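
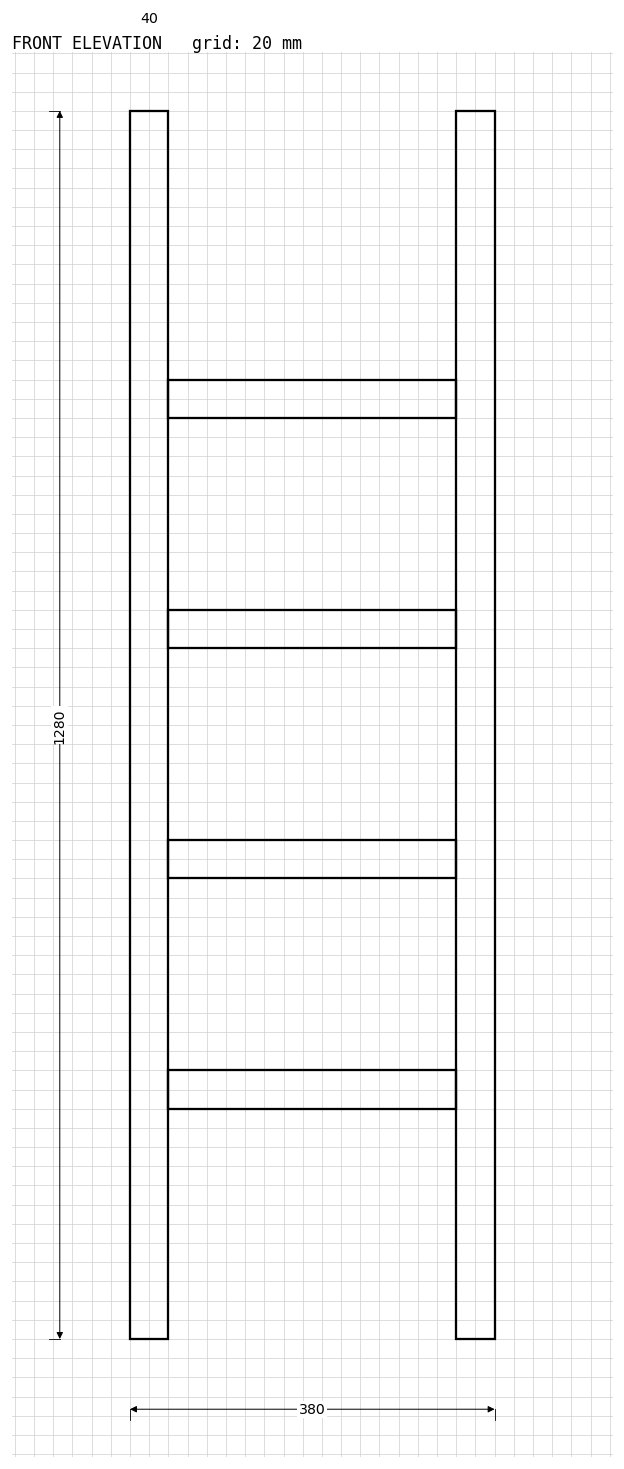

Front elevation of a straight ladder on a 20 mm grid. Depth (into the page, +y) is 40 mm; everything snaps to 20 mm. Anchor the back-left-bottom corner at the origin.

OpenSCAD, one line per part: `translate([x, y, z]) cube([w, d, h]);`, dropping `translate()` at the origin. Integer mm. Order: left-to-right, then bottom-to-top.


cube([40, 40, 1280]);
translate([40, 0, 240]) cube([300, 40, 40]);
translate([40, 0, 480]) cube([300, 40, 40]);
translate([40, 0, 720]) cube([300, 40, 40]);
translate([40, 0, 960]) cube([300, 40, 40]);
translate([340, 0, 0]) cube([40, 40, 1280]);


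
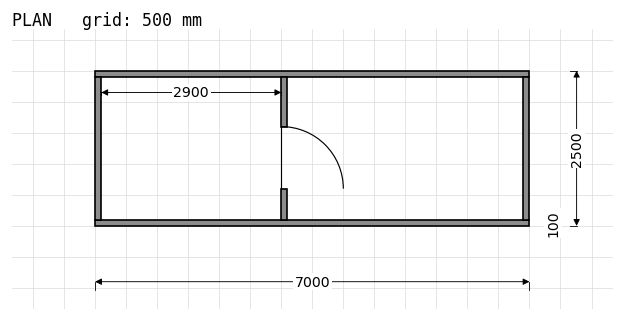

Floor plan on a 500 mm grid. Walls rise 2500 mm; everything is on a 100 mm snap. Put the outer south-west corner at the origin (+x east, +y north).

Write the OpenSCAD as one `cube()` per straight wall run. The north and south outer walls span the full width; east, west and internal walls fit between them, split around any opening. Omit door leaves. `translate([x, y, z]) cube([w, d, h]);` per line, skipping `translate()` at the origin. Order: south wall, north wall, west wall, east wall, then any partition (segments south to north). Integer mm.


cube([7000, 100, 2500]);
translate([0, 2400, 0]) cube([7000, 100, 2500]);
translate([0, 100, 0]) cube([100, 2300, 2500]);
translate([6900, 100, 0]) cube([100, 2300, 2500]);
translate([3000, 100, 0]) cube([100, 500, 2500]);
translate([3000, 1600, 0]) cube([100, 800, 2500]);


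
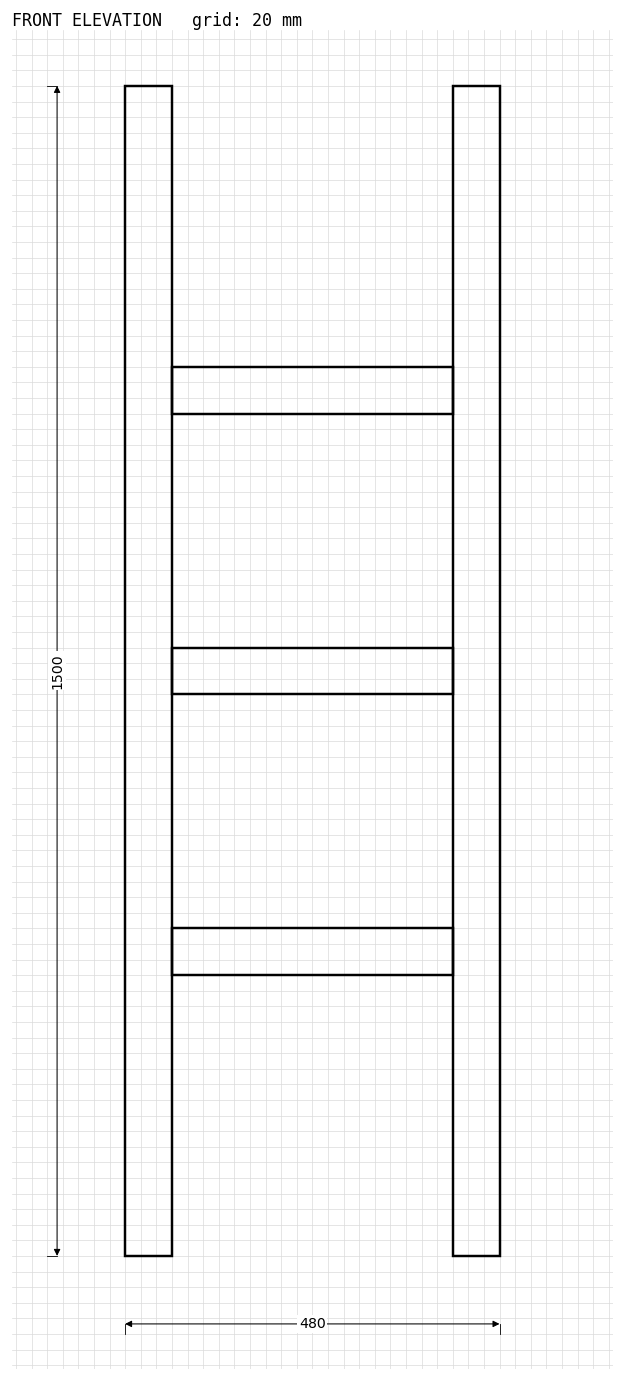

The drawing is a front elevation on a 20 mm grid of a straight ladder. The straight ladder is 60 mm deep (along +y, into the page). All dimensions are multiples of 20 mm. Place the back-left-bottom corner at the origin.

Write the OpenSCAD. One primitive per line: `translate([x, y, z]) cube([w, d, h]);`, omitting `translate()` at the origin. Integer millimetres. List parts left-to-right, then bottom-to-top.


cube([60, 60, 1500]);
translate([60, 0, 360]) cube([360, 60, 60]);
translate([60, 0, 720]) cube([360, 60, 60]);
translate([60, 0, 1080]) cube([360, 60, 60]);
translate([420, 0, 0]) cube([60, 60, 1500]);


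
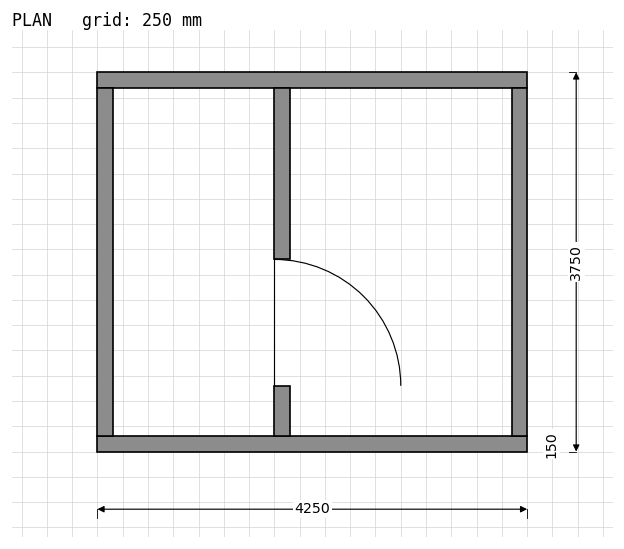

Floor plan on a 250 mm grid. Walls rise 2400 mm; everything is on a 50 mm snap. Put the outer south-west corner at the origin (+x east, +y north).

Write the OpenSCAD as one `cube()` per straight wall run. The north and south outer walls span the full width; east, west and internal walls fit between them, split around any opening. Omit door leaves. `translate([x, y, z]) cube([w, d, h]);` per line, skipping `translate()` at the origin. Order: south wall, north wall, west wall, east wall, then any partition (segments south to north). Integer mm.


cube([4250, 150, 2400]);
translate([0, 3600, 0]) cube([4250, 150, 2400]);
translate([0, 150, 0]) cube([150, 3450, 2400]);
translate([4100, 150, 0]) cube([150, 3450, 2400]);
translate([1750, 150, 0]) cube([150, 500, 2400]);
translate([1750, 1900, 0]) cube([150, 1700, 2400]);


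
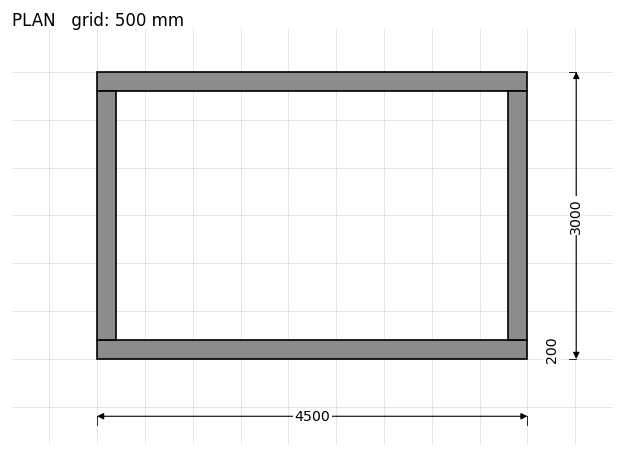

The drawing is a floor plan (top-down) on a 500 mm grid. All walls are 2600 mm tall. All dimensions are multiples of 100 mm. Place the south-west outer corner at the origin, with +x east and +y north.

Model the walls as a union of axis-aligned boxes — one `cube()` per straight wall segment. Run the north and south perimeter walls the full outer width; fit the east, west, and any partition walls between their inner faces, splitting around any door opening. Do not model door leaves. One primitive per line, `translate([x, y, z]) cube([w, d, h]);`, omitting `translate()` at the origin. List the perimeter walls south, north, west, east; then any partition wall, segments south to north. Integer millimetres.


cube([4500, 200, 2600]);
translate([0, 2800, 0]) cube([4500, 200, 2600]);
translate([0, 200, 0]) cube([200, 2600, 2600]);
translate([4300, 200, 0]) cube([200, 2600, 2600]);


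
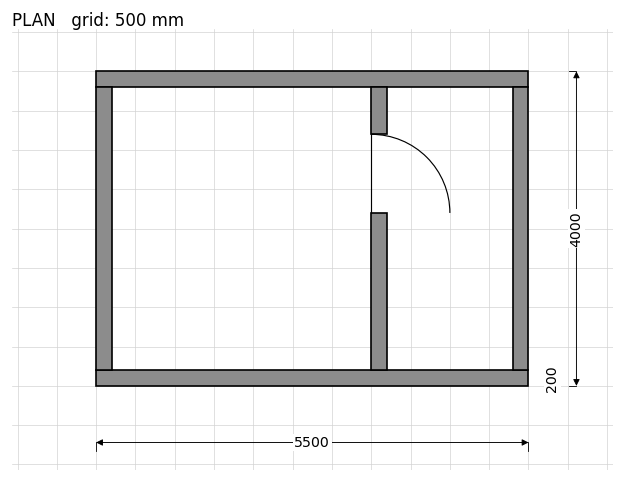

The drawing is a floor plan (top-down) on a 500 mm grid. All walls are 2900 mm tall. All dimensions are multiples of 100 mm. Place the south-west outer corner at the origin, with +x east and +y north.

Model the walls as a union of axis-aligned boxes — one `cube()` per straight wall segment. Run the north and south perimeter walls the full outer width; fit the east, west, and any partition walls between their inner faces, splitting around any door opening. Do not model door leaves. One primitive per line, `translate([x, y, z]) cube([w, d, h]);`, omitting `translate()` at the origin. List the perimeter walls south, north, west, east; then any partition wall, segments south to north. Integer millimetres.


cube([5500, 200, 2900]);
translate([0, 3800, 0]) cube([5500, 200, 2900]);
translate([0, 200, 0]) cube([200, 3600, 2900]);
translate([5300, 200, 0]) cube([200, 3600, 2900]);
translate([3500, 200, 0]) cube([200, 2000, 2900]);
translate([3500, 3200, 0]) cube([200, 600, 2900]);


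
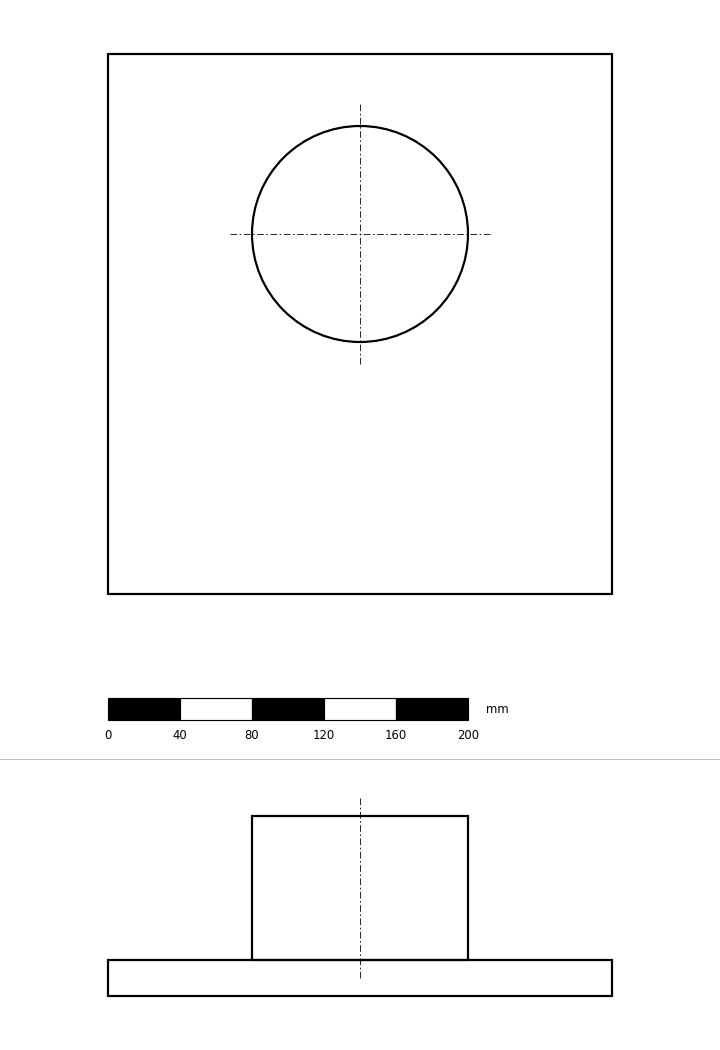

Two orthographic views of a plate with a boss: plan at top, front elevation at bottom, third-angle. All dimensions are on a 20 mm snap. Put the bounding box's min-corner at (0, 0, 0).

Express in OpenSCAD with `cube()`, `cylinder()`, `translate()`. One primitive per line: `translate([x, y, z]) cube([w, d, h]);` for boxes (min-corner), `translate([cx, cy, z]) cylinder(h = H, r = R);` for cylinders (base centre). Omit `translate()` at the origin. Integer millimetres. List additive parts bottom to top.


cube([280, 300, 20]);
translate([140, 200, 20]) cylinder(h = 80, r = 60);


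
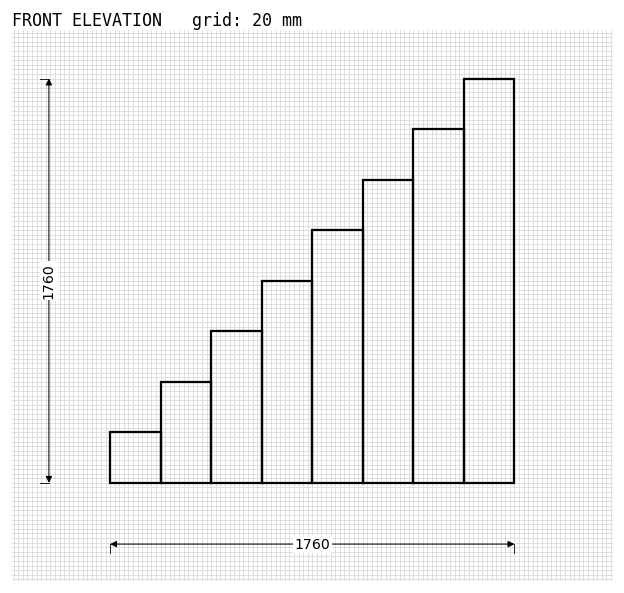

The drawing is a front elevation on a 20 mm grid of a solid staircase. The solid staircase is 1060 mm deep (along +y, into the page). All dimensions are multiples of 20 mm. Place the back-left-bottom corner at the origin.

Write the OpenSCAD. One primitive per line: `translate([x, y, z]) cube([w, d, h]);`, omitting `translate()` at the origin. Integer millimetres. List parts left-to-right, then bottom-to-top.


cube([220, 1060, 220]);
translate([220, 0, 0]) cube([220, 1060, 440]);
translate([440, 0, 0]) cube([220, 1060, 660]);
translate([660, 0, 0]) cube([220, 1060, 880]);
translate([880, 0, 0]) cube([220, 1060, 1100]);
translate([1100, 0, 0]) cube([220, 1060, 1320]);
translate([1320, 0, 0]) cube([220, 1060, 1540]);
translate([1540, 0, 0]) cube([220, 1060, 1760]);


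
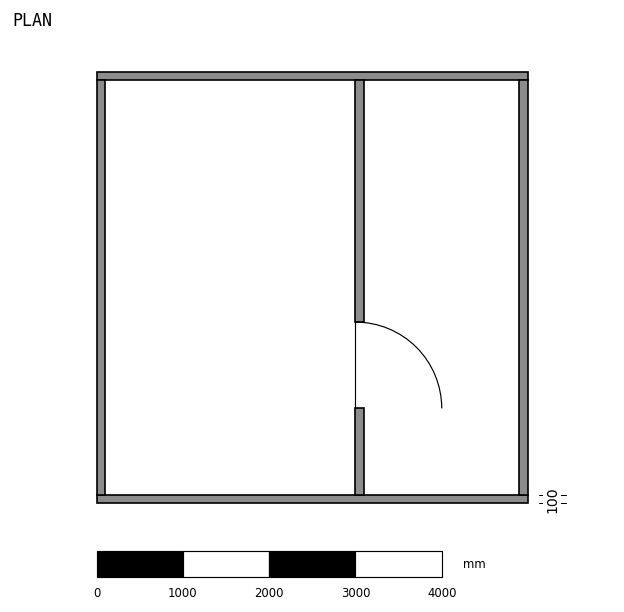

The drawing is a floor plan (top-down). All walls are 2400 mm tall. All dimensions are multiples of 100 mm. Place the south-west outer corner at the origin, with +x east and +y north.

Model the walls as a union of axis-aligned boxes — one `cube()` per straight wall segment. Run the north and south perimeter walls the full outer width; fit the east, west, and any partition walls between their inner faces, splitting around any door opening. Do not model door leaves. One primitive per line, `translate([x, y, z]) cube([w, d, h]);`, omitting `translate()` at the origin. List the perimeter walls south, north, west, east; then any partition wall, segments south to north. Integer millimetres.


cube([5000, 100, 2400]);
translate([0, 4900, 0]) cube([5000, 100, 2400]);
translate([0, 100, 0]) cube([100, 4800, 2400]);
translate([4900, 100, 0]) cube([100, 4800, 2400]);
translate([3000, 100, 0]) cube([100, 1000, 2400]);
translate([3000, 2100, 0]) cube([100, 2800, 2400]);


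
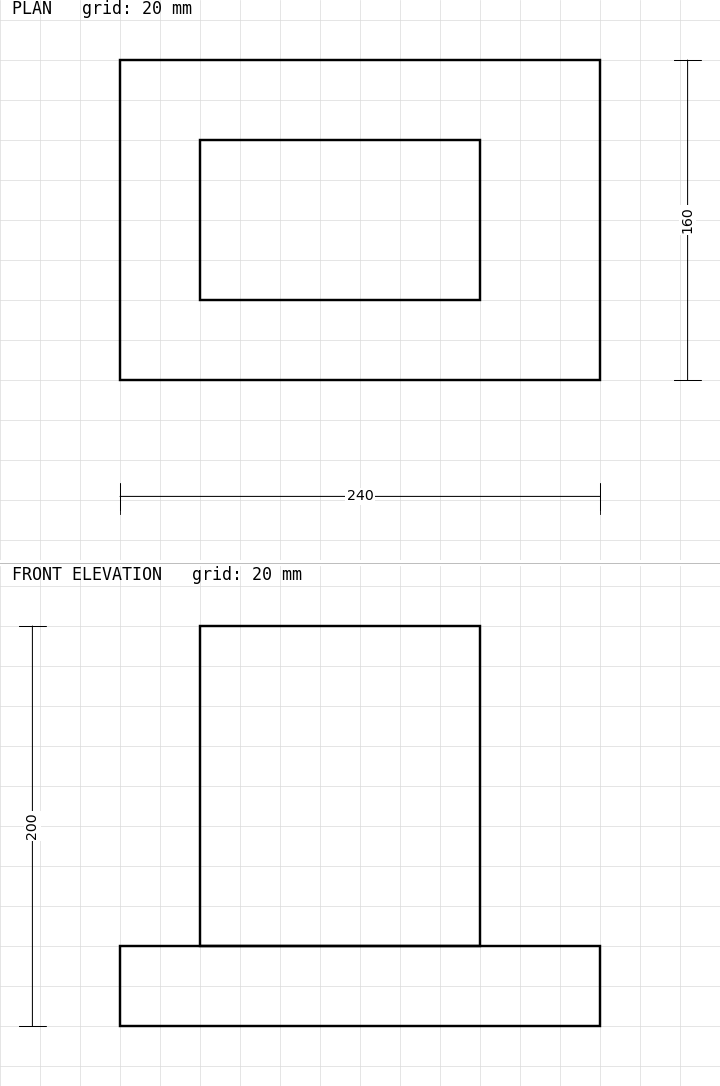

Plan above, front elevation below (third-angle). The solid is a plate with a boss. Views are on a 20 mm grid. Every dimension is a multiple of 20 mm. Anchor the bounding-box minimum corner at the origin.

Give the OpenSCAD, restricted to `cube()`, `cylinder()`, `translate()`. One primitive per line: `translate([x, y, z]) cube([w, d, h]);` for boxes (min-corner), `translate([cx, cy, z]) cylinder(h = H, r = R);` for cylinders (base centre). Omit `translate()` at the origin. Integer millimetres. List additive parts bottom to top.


cube([240, 160, 40]);
translate([40, 40, 40]) cube([140, 80, 160]);


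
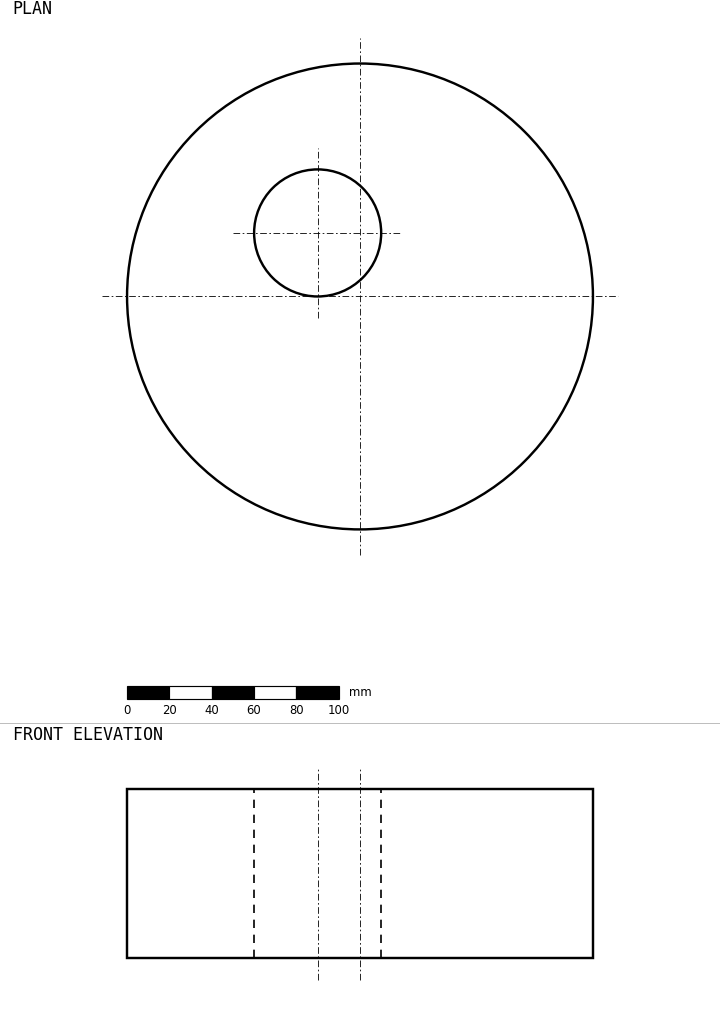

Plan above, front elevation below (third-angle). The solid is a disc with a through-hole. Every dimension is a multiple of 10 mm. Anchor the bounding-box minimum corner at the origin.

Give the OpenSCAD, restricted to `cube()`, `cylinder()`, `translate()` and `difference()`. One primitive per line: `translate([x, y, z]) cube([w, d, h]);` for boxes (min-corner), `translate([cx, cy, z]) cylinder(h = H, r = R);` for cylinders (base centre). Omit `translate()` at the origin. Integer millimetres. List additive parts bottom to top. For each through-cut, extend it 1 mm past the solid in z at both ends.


difference() {
  translate([110, 110, 0]) cylinder(h = 80, r = 110);
  translate([90, 140, -1]) cylinder(h = 82, r = 30);
}


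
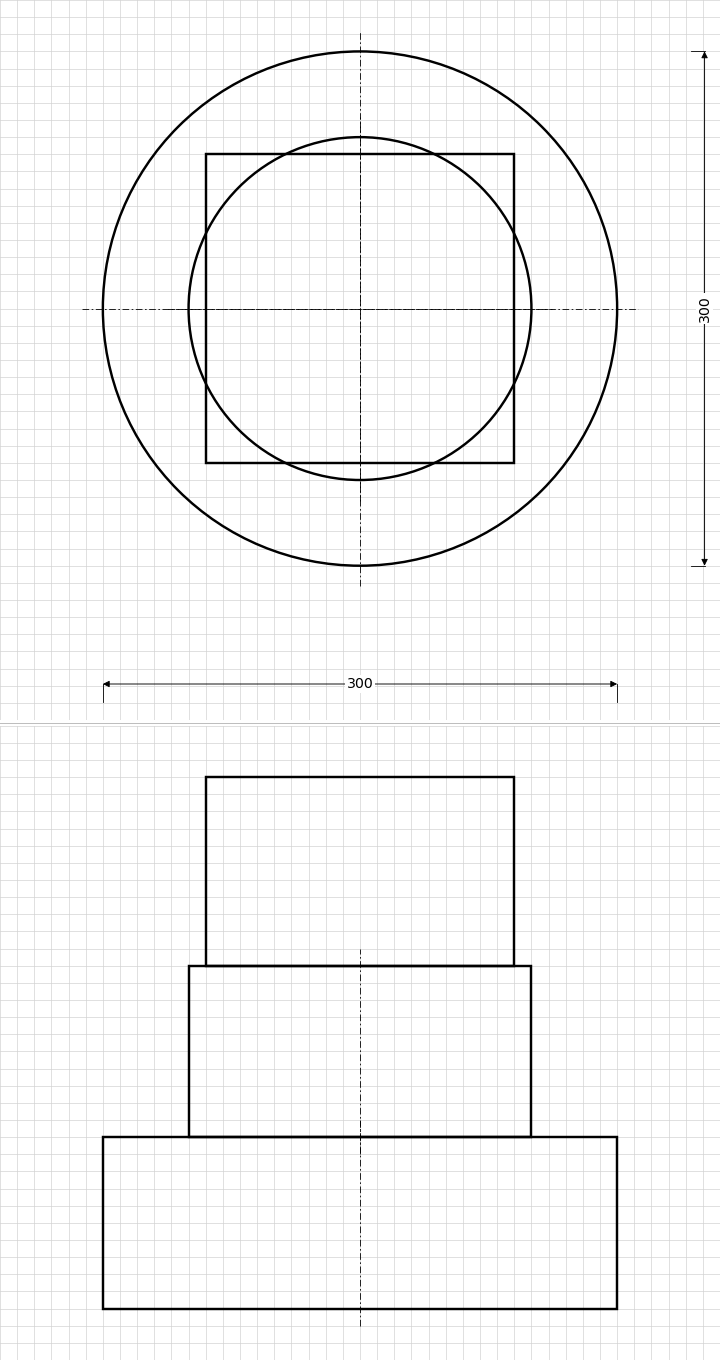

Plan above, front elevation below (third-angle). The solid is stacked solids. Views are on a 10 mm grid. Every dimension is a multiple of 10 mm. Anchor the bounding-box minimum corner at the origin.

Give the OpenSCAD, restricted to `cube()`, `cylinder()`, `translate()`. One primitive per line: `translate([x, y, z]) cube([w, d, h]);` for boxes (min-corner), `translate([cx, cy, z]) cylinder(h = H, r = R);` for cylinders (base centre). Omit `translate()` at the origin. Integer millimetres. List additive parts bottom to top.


translate([150, 150, 0]) cylinder(h = 100, r = 150);
translate([150, 150, 100]) cylinder(h = 100, r = 100);
translate([60, 60, 200]) cube([180, 180, 110]);


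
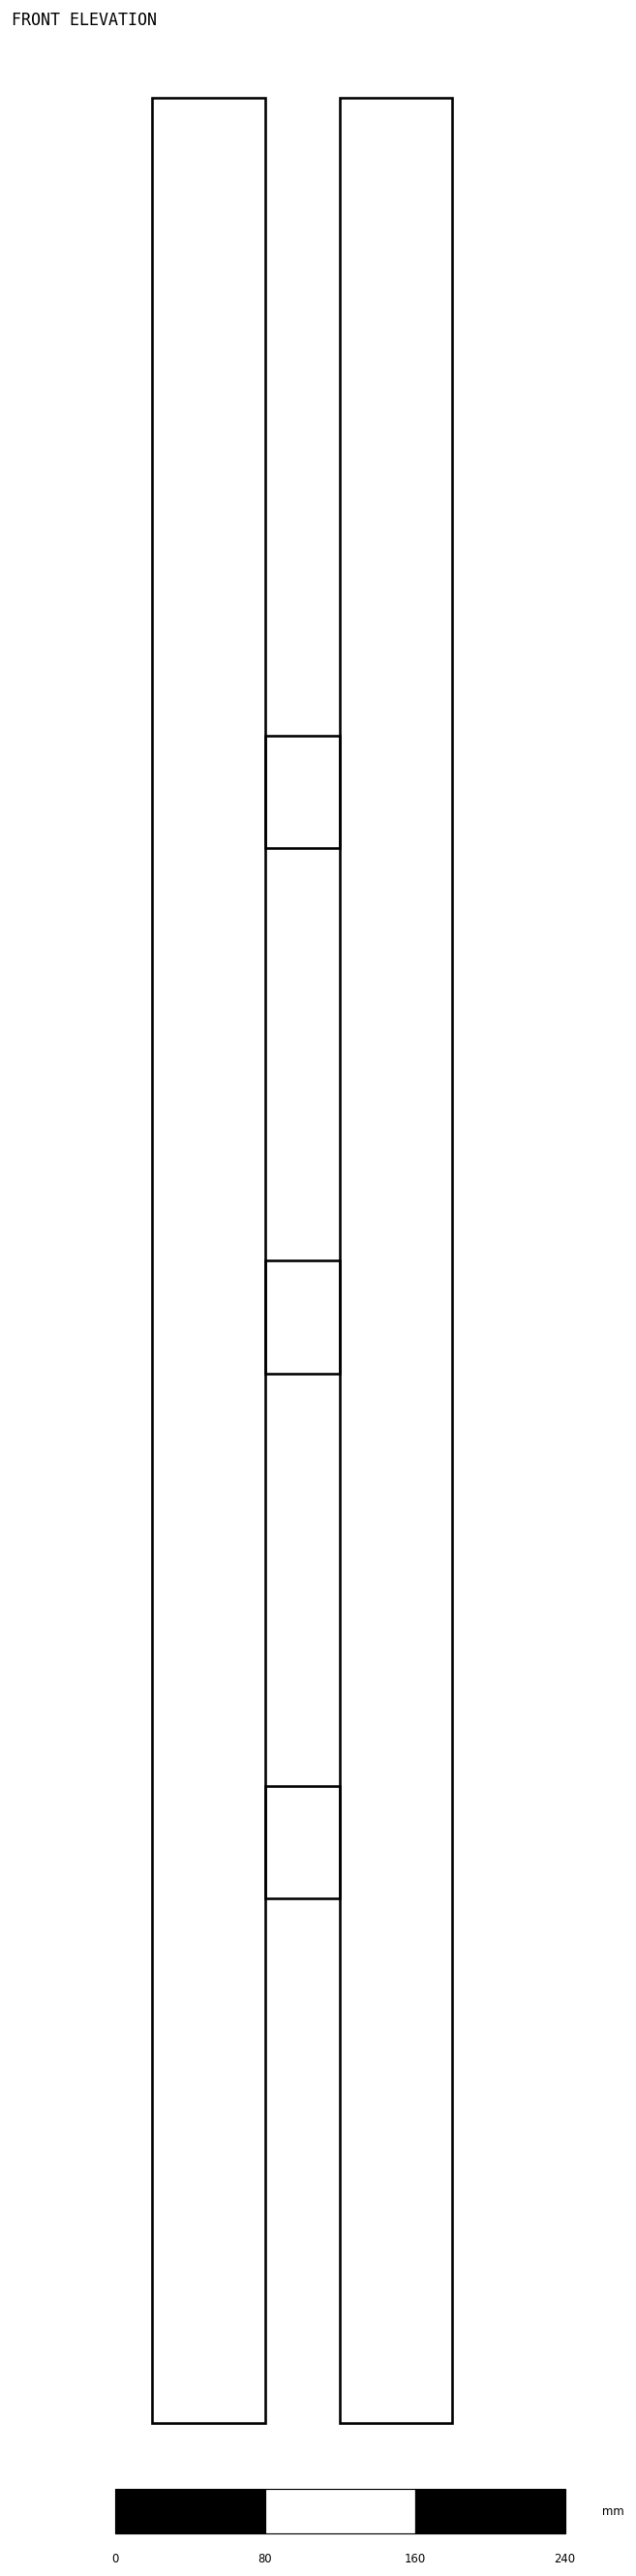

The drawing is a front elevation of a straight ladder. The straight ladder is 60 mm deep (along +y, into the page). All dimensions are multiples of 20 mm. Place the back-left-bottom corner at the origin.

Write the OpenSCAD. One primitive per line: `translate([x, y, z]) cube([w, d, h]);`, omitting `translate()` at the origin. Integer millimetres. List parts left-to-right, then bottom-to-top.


cube([60, 60, 1240]);
translate([60, 0, 280]) cube([40, 60, 60]);
translate([60, 0, 560]) cube([40, 60, 60]);
translate([60, 0, 840]) cube([40, 60, 60]);
translate([100, 0, 0]) cube([60, 60, 1240]);


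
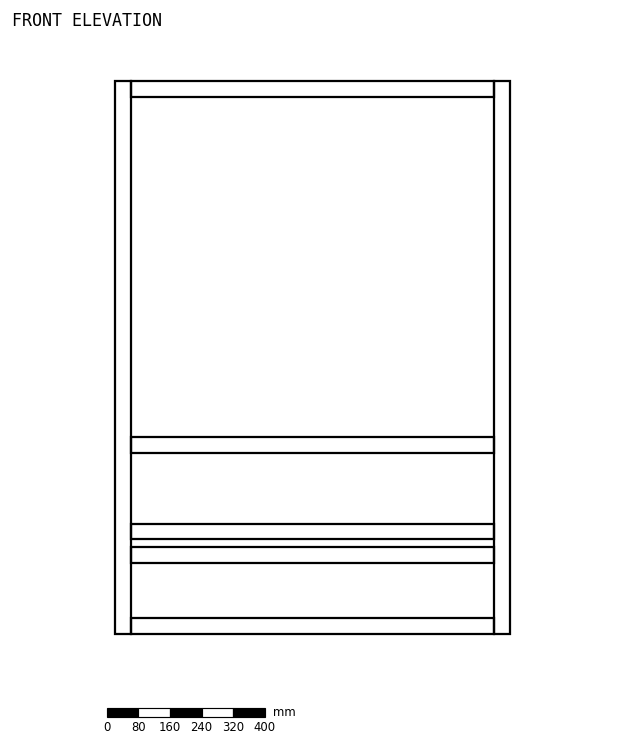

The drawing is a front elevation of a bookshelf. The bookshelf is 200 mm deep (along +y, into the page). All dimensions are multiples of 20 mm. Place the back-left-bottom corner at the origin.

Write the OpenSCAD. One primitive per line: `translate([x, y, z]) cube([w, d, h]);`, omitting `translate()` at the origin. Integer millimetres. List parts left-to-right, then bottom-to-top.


cube([40, 200, 1400]);
translate([40, 0, 0]) cube([920, 200, 40]);
translate([40, 0, 180]) cube([920, 200, 40]);
translate([40, 0, 240]) cube([920, 200, 40]);
translate([40, 0, 460]) cube([920, 200, 40]);
translate([40, 0, 1360]) cube([920, 200, 40]);
translate([960, 0, 0]) cube([40, 200, 1400]);


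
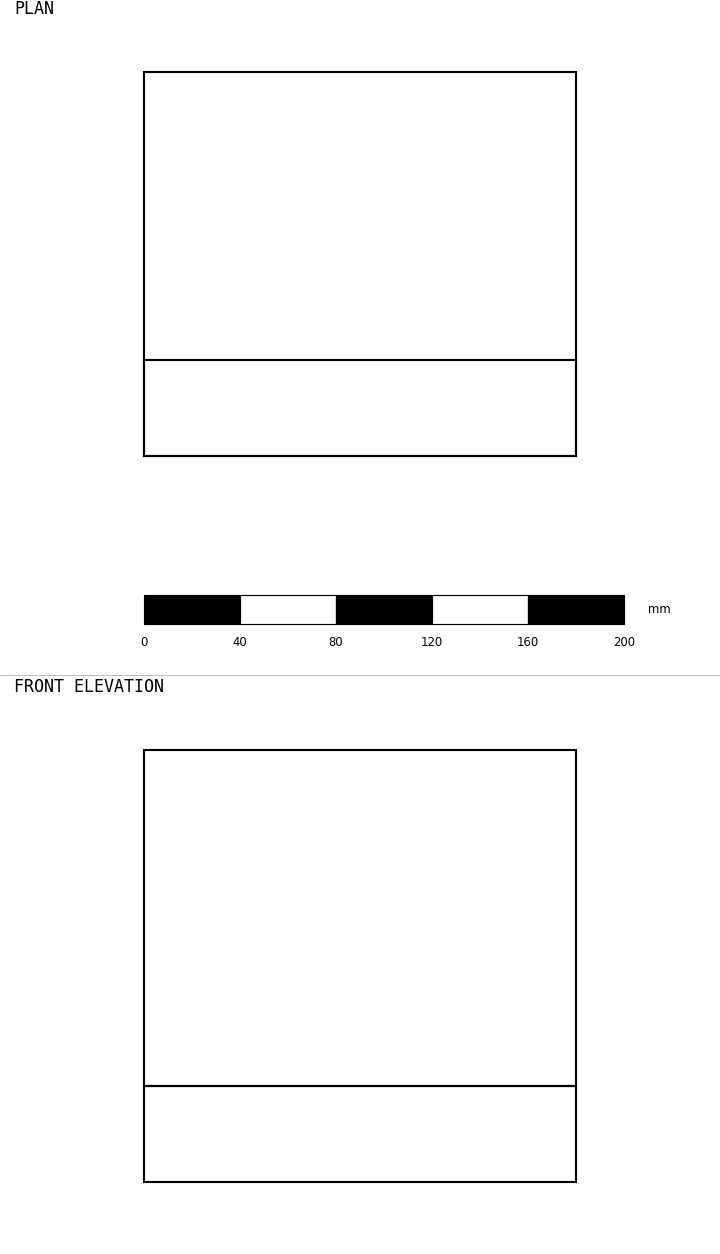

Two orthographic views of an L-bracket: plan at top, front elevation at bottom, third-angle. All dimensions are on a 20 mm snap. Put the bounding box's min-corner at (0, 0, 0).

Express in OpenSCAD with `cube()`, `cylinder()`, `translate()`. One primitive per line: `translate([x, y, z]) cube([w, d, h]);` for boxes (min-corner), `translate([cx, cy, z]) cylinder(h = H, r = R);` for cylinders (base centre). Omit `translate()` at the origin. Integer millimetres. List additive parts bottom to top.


cube([180, 160, 40]);
translate([0, 0, 40]) cube([180, 40, 140]);


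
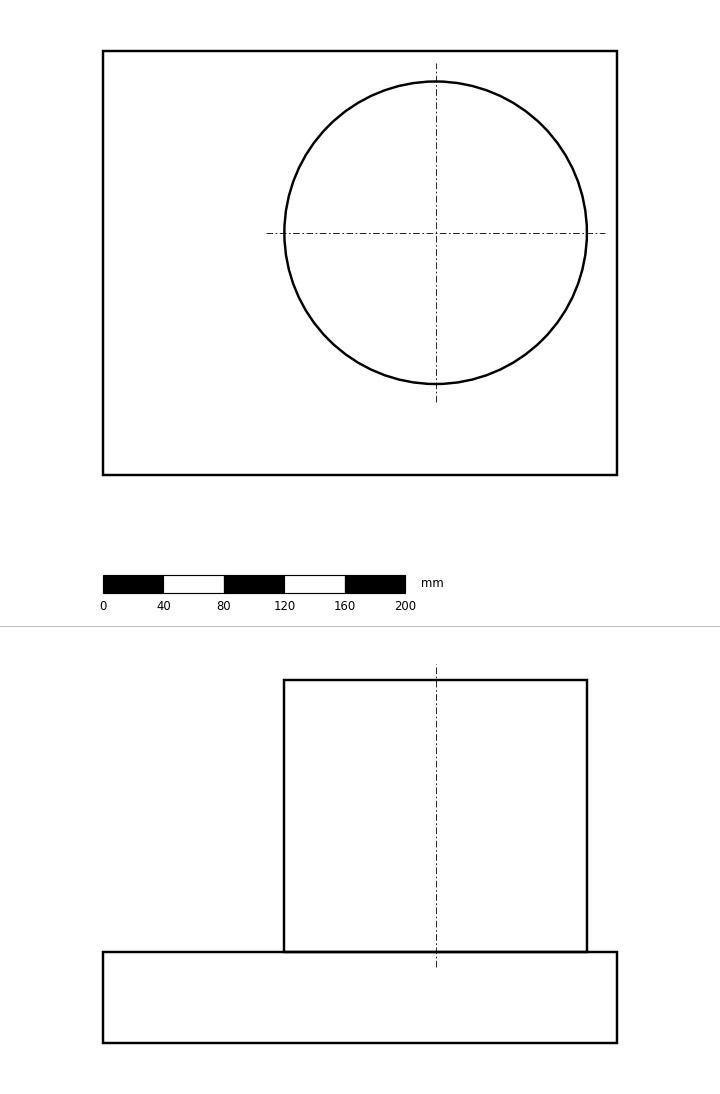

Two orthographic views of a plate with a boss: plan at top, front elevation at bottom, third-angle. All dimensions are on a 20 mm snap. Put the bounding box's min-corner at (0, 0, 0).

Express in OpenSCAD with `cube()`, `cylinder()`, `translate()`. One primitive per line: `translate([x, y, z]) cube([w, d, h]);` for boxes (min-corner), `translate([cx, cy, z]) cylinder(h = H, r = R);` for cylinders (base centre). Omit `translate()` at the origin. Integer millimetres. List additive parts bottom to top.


cube([340, 280, 60]);
translate([220, 160, 60]) cylinder(h = 180, r = 100);


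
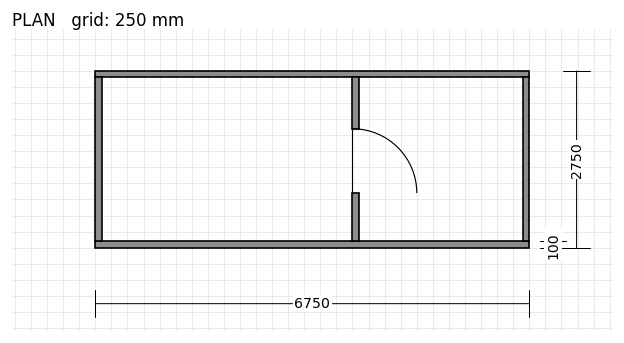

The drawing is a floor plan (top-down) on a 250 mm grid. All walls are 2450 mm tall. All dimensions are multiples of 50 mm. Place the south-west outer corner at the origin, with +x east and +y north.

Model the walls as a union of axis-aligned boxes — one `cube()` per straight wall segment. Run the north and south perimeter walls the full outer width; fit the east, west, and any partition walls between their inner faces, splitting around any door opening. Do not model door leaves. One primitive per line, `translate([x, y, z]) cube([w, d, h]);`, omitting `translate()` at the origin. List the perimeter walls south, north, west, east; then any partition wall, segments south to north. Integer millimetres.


cube([6750, 100, 2450]);
translate([0, 2650, 0]) cube([6750, 100, 2450]);
translate([0, 100, 0]) cube([100, 2550, 2450]);
translate([6650, 100, 0]) cube([100, 2550, 2450]);
translate([4000, 100, 0]) cube([100, 750, 2450]);
translate([4000, 1850, 0]) cube([100, 800, 2450]);


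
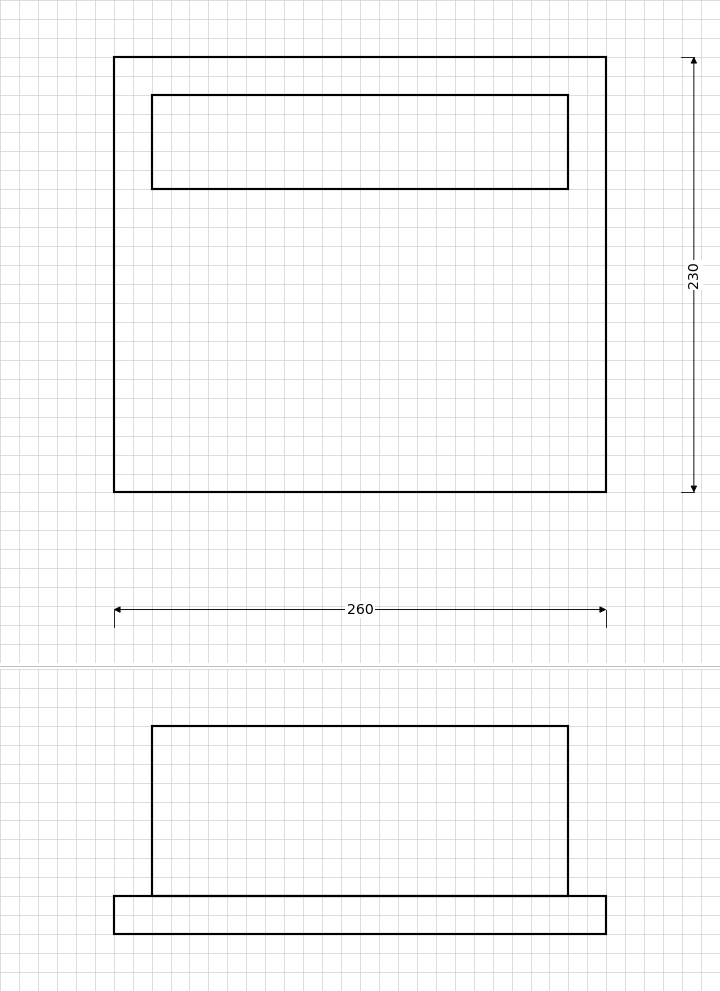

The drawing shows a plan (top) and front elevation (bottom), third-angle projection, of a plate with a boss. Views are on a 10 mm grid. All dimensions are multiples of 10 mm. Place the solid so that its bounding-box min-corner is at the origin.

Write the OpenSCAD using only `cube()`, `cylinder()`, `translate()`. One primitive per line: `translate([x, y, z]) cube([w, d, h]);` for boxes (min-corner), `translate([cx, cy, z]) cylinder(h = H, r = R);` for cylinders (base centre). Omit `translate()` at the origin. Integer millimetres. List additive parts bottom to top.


cube([260, 230, 20]);
translate([20, 160, 20]) cube([220, 50, 90]);


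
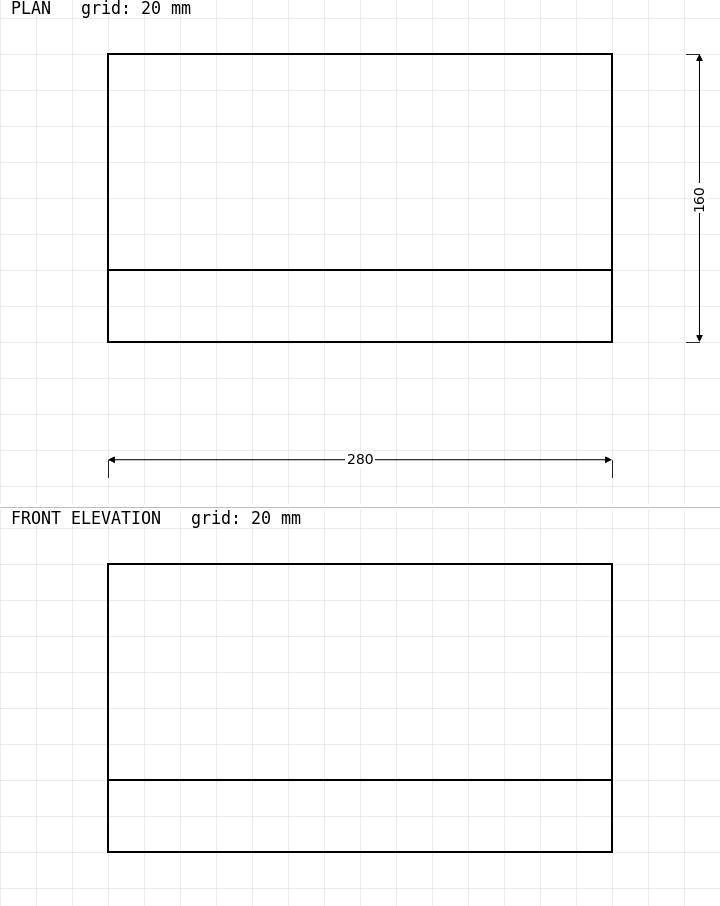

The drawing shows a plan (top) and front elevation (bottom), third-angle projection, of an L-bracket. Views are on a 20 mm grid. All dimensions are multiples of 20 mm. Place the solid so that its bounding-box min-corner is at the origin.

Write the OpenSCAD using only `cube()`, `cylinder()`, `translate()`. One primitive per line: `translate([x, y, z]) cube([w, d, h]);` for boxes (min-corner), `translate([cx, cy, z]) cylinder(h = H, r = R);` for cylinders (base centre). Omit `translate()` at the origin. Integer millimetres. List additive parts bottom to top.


cube([280, 160, 40]);
translate([0, 0, 40]) cube([280, 40, 120]);


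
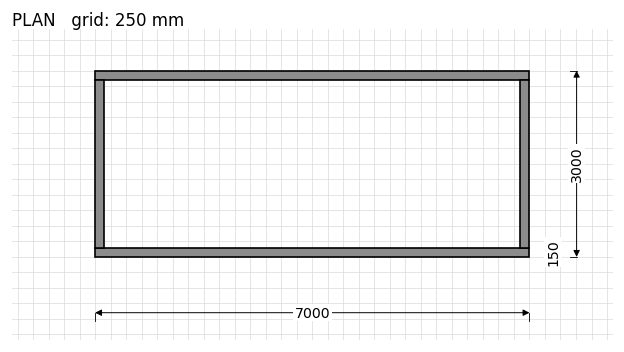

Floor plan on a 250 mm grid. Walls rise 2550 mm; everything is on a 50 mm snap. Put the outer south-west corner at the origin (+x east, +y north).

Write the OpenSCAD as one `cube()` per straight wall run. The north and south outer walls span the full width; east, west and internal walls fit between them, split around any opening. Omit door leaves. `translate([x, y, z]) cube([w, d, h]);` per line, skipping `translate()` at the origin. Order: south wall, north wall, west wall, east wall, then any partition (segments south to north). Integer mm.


cube([7000, 150, 2550]);
translate([0, 2850, 0]) cube([7000, 150, 2550]);
translate([0, 150, 0]) cube([150, 2700, 2550]);
translate([6850, 150, 0]) cube([150, 2700, 2550]);


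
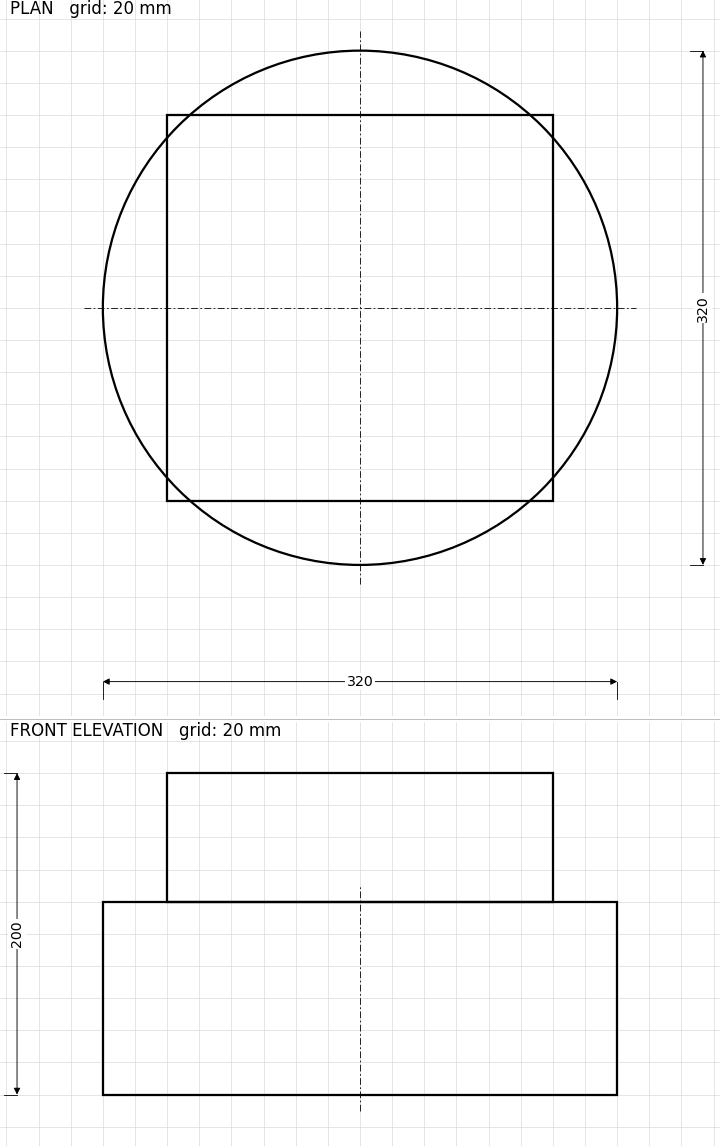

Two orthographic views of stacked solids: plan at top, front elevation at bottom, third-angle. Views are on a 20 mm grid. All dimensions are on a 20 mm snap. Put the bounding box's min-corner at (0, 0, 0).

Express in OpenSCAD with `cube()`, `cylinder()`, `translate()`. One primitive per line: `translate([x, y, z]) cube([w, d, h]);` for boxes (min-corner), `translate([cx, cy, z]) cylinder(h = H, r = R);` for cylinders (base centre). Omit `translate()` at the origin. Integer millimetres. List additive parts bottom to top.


translate([160, 160, 0]) cylinder(h = 120, r = 160);
translate([40, 40, 120]) cube([240, 240, 80]);


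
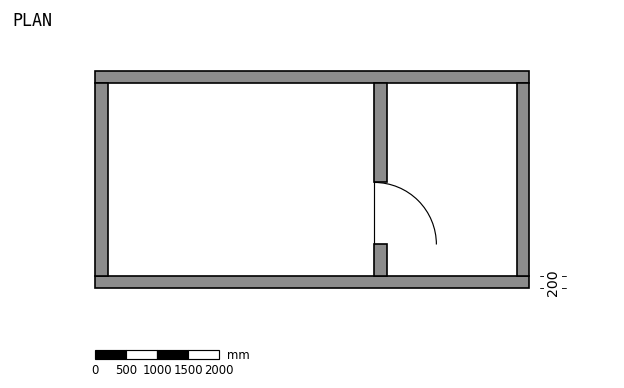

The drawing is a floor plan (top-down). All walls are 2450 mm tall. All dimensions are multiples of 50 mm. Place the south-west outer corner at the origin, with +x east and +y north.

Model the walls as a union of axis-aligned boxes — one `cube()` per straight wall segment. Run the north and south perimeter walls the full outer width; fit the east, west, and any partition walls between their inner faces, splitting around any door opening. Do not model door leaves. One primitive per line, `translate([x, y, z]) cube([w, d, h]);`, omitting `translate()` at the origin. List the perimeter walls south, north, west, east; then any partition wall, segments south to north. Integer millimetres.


cube([7000, 200, 2450]);
translate([0, 3300, 0]) cube([7000, 200, 2450]);
translate([0, 200, 0]) cube([200, 3100, 2450]);
translate([6800, 200, 0]) cube([200, 3100, 2450]);
translate([4500, 200, 0]) cube([200, 500, 2450]);
translate([4500, 1700, 0]) cube([200, 1600, 2450]);


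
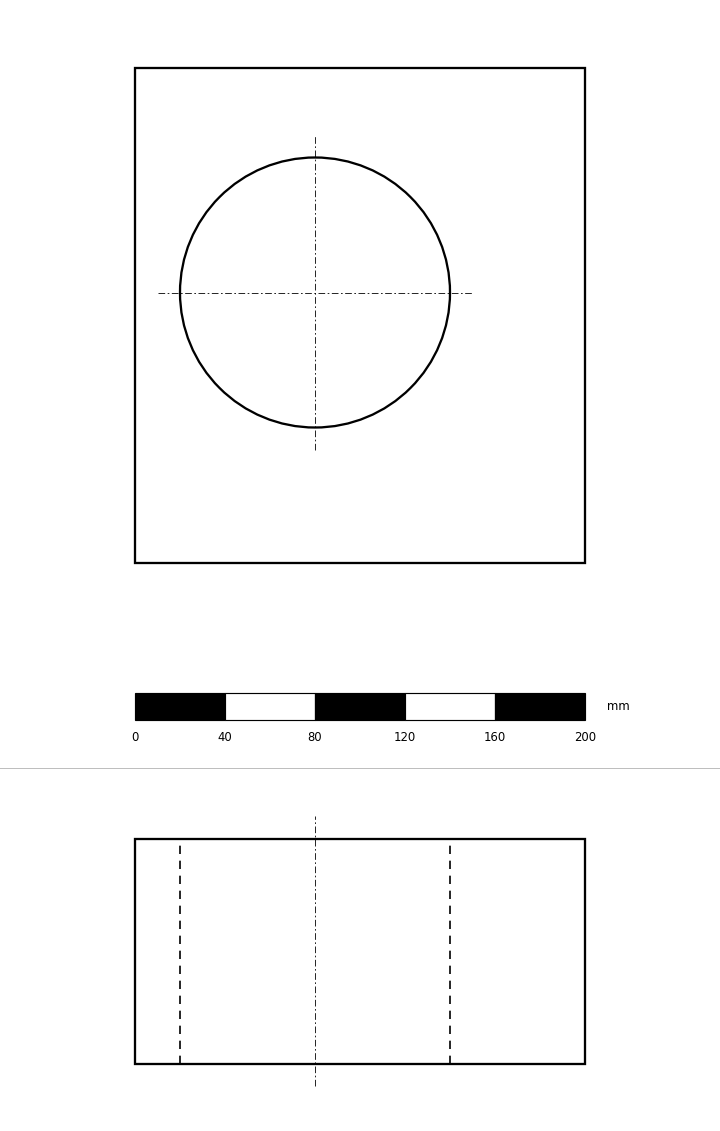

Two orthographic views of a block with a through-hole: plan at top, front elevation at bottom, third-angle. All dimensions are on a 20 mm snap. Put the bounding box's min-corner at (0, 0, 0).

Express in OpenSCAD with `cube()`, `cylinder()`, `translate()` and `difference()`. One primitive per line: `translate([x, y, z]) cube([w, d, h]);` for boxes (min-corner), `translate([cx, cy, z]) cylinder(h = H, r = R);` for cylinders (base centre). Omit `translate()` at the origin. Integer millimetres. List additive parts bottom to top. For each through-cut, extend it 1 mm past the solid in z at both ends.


difference() {
  cube([200, 220, 100]);
  translate([80, 120, -1]) cylinder(h = 102, r = 60);
}


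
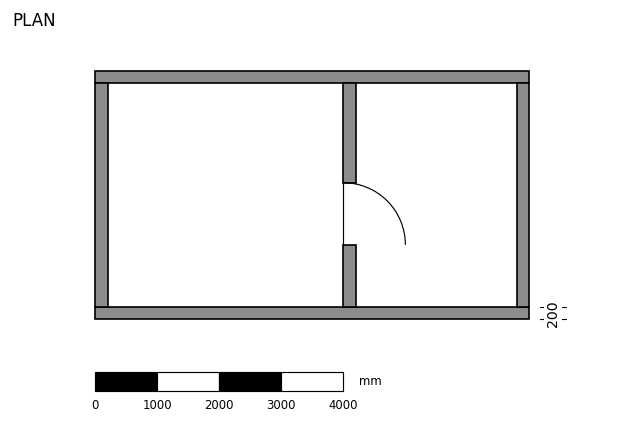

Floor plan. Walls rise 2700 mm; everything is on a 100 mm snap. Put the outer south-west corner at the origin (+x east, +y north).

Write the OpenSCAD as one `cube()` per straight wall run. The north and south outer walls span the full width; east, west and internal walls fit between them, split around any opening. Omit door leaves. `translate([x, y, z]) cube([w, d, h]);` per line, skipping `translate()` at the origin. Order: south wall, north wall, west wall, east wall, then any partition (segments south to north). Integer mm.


cube([7000, 200, 2700]);
translate([0, 3800, 0]) cube([7000, 200, 2700]);
translate([0, 200, 0]) cube([200, 3600, 2700]);
translate([6800, 200, 0]) cube([200, 3600, 2700]);
translate([4000, 200, 0]) cube([200, 1000, 2700]);
translate([4000, 2200, 0]) cube([200, 1600, 2700]);


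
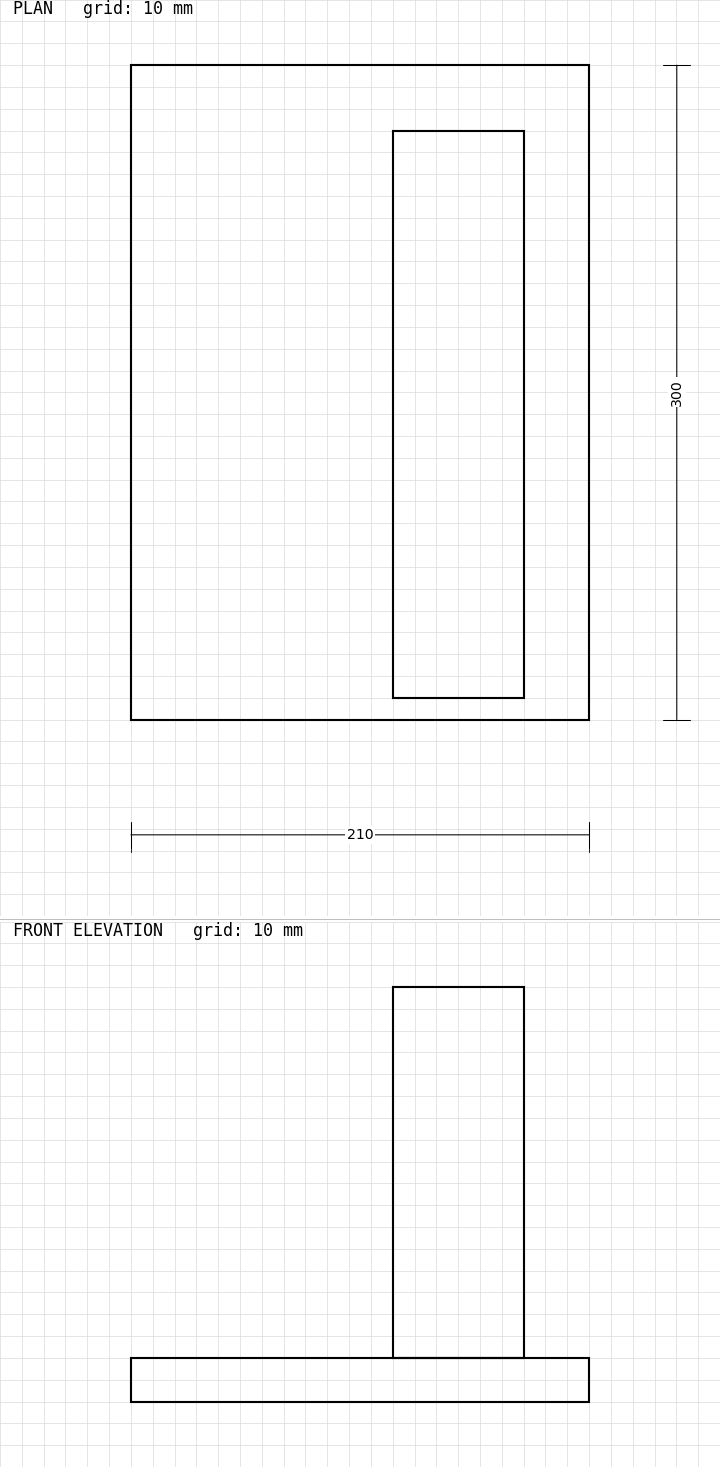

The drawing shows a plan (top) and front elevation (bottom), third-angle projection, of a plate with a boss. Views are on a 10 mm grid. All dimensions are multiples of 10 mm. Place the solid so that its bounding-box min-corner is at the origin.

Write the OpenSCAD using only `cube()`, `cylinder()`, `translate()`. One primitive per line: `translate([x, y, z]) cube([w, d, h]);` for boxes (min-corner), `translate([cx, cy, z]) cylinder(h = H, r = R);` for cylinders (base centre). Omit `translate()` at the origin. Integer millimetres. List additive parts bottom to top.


cube([210, 300, 20]);
translate([120, 10, 20]) cube([60, 260, 170]);


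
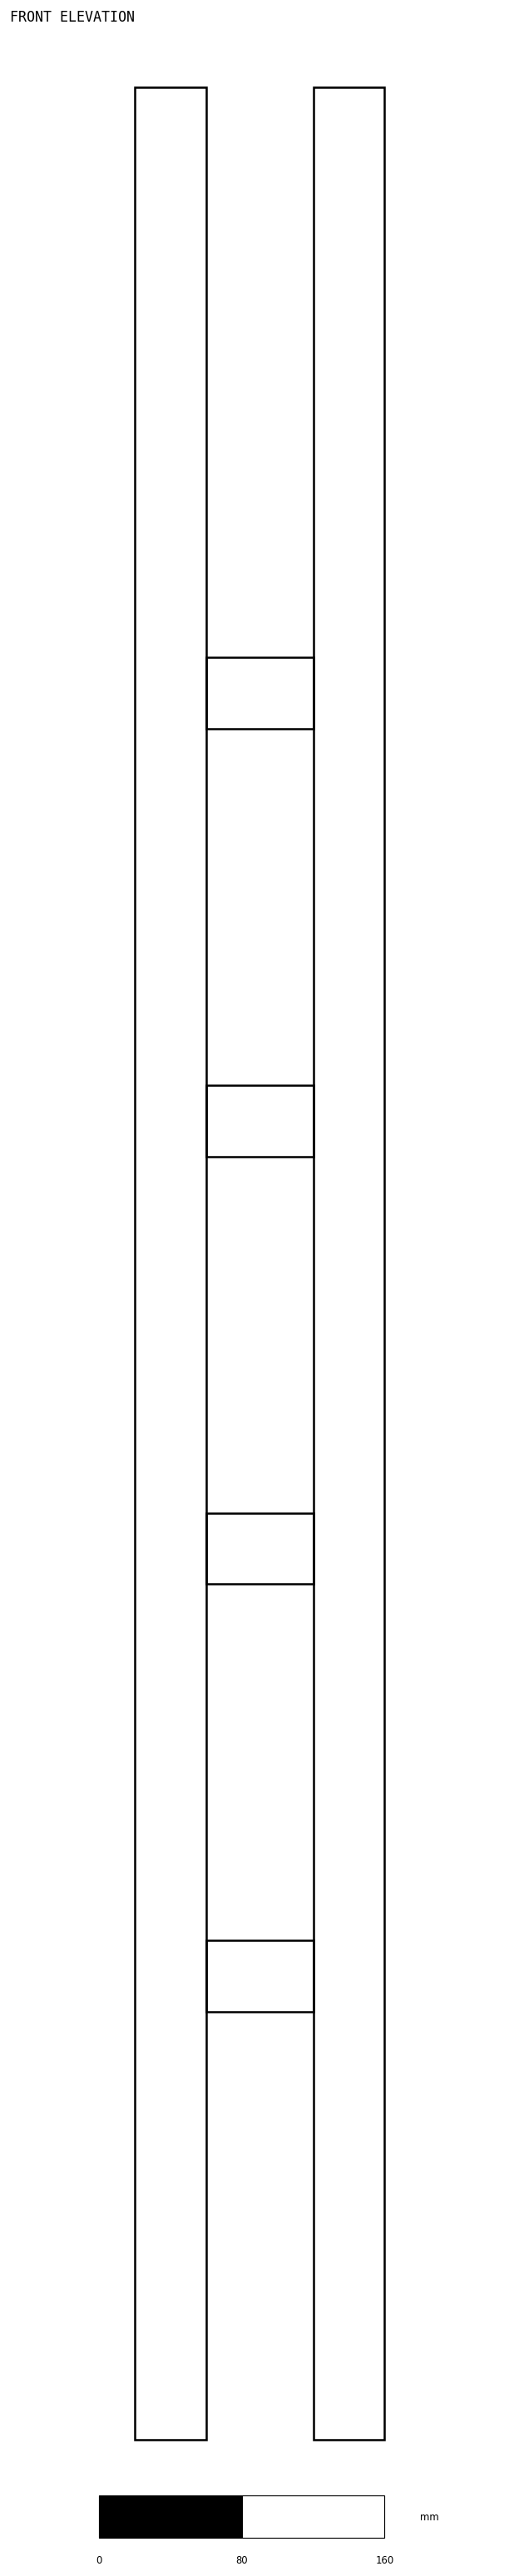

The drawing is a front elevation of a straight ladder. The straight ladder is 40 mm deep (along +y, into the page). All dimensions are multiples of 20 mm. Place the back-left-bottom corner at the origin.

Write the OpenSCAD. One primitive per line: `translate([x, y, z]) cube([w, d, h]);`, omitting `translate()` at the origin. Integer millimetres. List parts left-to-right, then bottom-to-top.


cube([40, 40, 1320]);
translate([40, 0, 240]) cube([60, 40, 40]);
translate([40, 0, 480]) cube([60, 40, 40]);
translate([40, 0, 720]) cube([60, 40, 40]);
translate([40, 0, 960]) cube([60, 40, 40]);
translate([100, 0, 0]) cube([40, 40, 1320]);


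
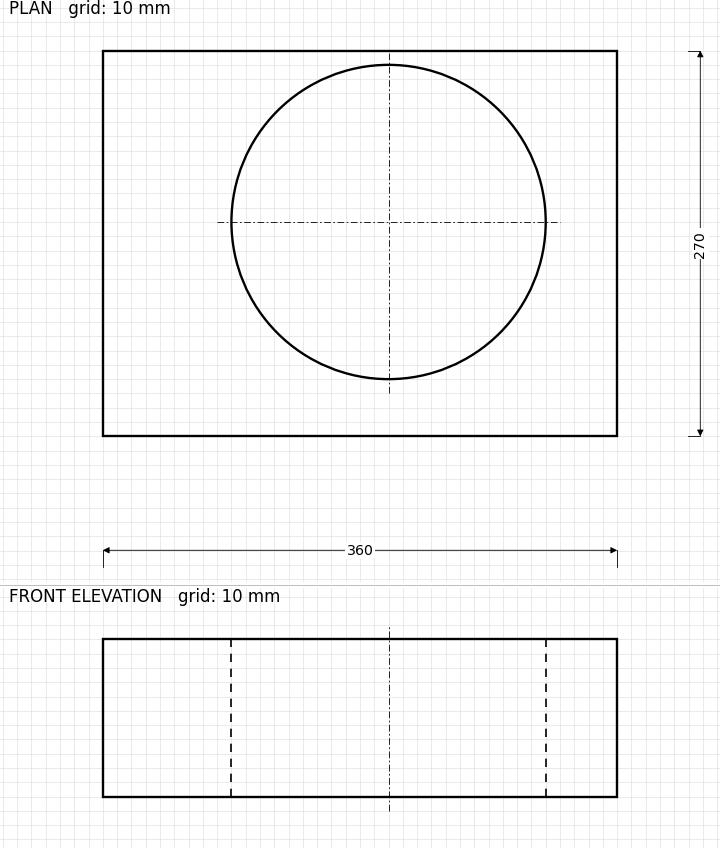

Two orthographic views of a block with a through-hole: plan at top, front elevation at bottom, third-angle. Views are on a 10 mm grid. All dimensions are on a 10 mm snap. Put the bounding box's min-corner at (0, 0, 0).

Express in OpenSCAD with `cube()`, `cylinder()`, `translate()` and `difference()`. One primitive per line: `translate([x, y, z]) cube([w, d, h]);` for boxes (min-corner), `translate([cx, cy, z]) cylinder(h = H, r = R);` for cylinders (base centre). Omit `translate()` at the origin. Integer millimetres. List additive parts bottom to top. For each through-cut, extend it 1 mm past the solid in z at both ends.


difference() {
  cube([360, 270, 110]);
  translate([200, 150, -1]) cylinder(h = 112, r = 110);
}


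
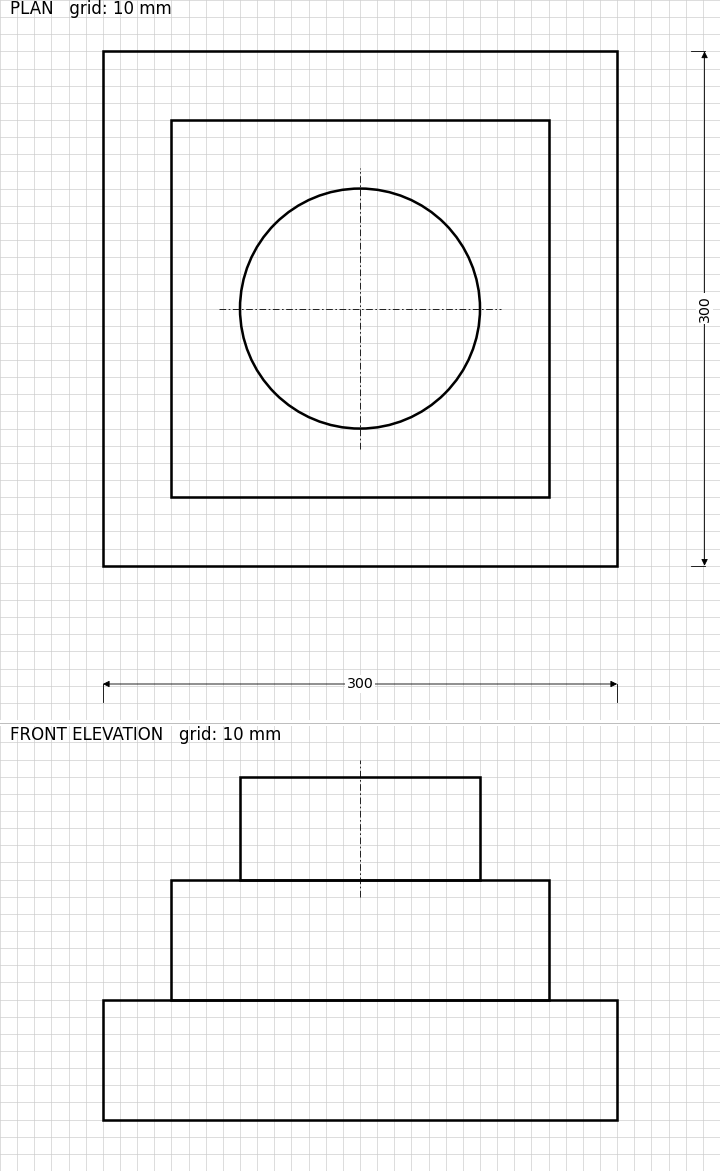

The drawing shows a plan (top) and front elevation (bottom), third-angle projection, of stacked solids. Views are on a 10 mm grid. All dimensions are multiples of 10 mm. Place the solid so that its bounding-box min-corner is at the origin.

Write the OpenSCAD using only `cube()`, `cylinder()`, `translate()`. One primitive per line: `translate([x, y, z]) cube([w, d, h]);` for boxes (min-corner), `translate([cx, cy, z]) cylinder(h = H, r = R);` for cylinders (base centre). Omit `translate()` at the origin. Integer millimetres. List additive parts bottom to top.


cube([300, 300, 70]);
translate([40, 40, 70]) cube([220, 220, 70]);
translate([150, 150, 140]) cylinder(h = 60, r = 70);


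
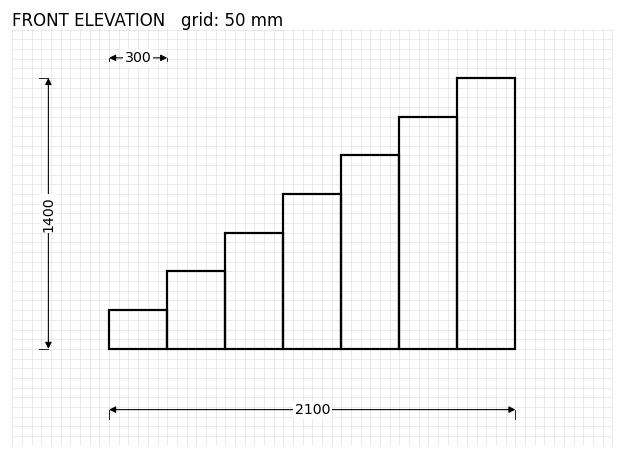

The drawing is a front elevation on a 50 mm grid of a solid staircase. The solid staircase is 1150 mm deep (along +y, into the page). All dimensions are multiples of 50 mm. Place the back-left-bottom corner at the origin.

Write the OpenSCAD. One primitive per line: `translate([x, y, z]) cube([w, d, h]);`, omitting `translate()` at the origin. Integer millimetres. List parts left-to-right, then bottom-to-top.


cube([300, 1150, 200]);
translate([300, 0, 0]) cube([300, 1150, 400]);
translate([600, 0, 0]) cube([300, 1150, 600]);
translate([900, 0, 0]) cube([300, 1150, 800]);
translate([1200, 0, 0]) cube([300, 1150, 1000]);
translate([1500, 0, 0]) cube([300, 1150, 1200]);
translate([1800, 0, 0]) cube([300, 1150, 1400]);


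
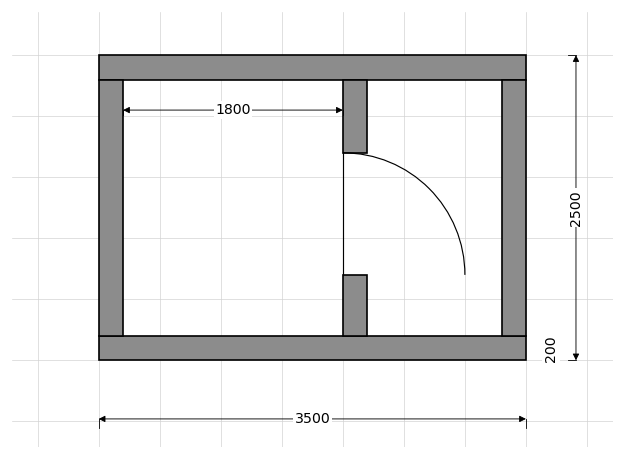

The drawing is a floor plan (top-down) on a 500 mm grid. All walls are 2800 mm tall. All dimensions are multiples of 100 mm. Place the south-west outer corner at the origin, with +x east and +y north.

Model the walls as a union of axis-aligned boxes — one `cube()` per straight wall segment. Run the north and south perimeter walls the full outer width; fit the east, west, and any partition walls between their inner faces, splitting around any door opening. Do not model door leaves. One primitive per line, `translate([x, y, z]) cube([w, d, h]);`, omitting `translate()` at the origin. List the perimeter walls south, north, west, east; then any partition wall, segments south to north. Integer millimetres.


cube([3500, 200, 2800]);
translate([0, 2300, 0]) cube([3500, 200, 2800]);
translate([0, 200, 0]) cube([200, 2100, 2800]);
translate([3300, 200, 0]) cube([200, 2100, 2800]);
translate([2000, 200, 0]) cube([200, 500, 2800]);
translate([2000, 1700, 0]) cube([200, 600, 2800]);


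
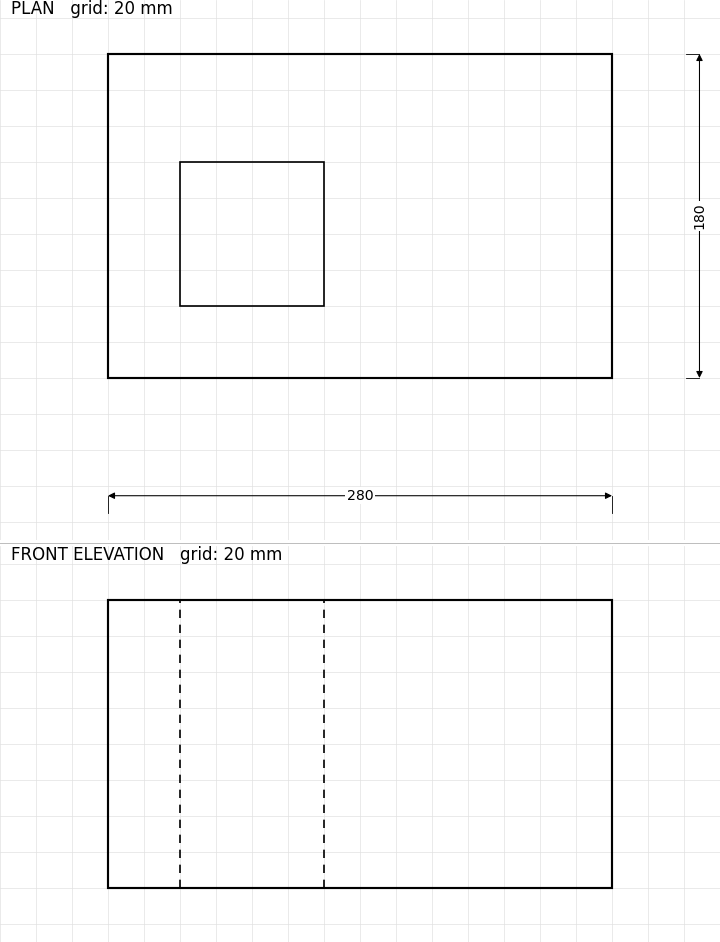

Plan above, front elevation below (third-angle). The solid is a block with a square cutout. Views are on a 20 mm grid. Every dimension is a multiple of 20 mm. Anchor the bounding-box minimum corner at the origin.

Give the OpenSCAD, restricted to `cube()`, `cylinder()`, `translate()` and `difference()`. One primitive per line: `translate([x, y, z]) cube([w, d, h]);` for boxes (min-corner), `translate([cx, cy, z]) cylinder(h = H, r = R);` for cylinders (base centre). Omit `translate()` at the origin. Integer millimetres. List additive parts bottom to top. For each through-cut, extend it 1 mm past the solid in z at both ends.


difference() {
  cube([280, 180, 160]);
  translate([40, 40, -1]) cube([80, 80, 162]);
}


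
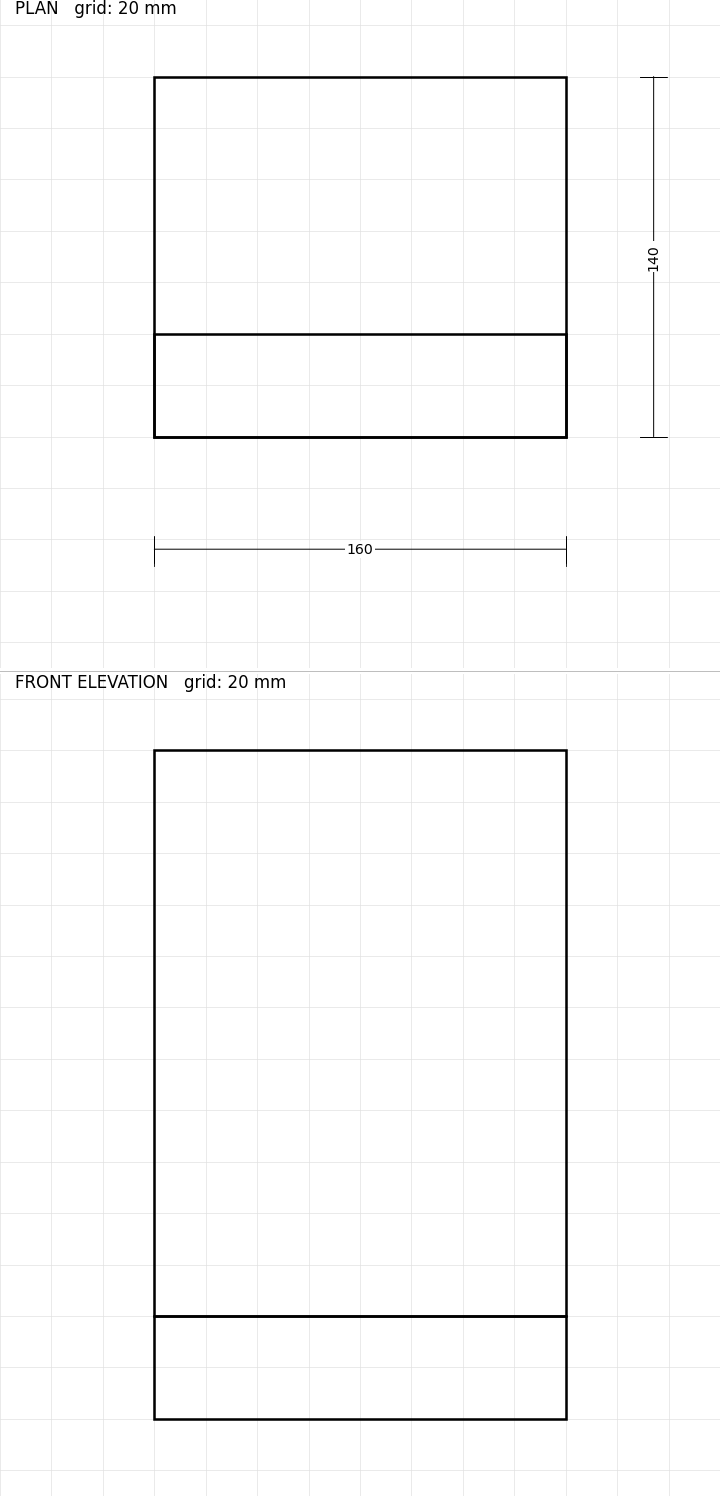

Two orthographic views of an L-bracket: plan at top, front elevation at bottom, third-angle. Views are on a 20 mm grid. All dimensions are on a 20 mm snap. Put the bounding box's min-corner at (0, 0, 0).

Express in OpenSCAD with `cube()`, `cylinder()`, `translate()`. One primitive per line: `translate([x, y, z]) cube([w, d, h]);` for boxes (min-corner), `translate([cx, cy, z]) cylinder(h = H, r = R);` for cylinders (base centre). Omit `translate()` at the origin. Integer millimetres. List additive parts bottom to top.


cube([160, 140, 40]);
translate([0, 0, 40]) cube([160, 40, 220]);


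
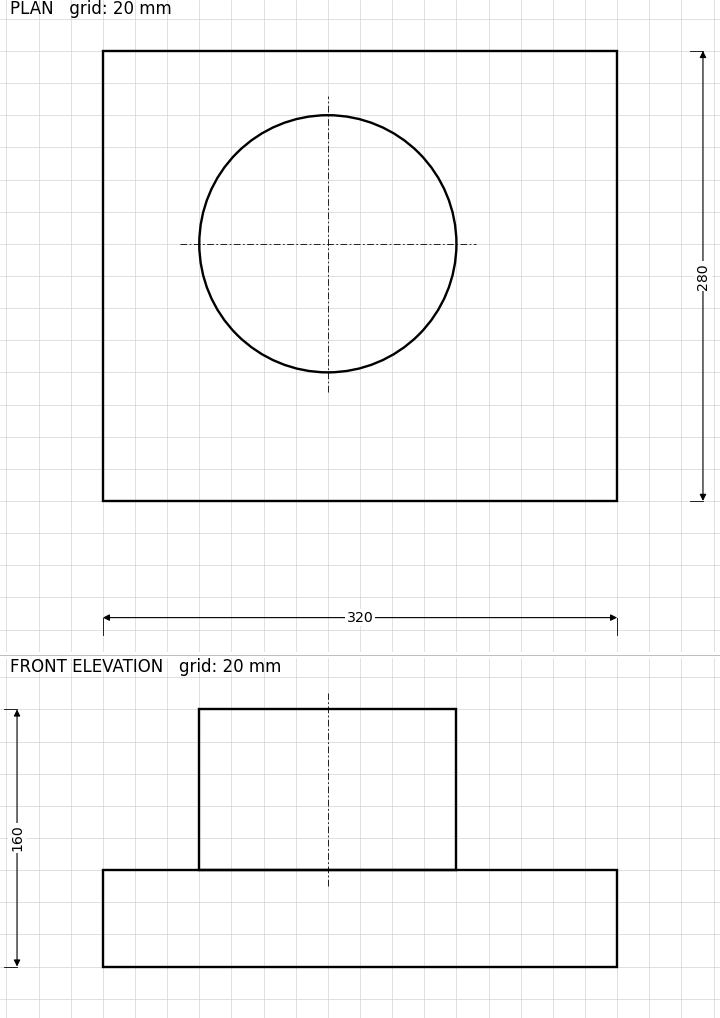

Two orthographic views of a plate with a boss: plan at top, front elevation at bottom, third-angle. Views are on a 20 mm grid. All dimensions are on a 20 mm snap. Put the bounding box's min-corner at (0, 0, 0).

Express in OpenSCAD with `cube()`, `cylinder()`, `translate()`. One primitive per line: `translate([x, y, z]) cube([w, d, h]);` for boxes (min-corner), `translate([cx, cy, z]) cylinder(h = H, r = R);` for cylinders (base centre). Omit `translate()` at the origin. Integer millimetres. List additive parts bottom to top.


cube([320, 280, 60]);
translate([140, 160, 60]) cylinder(h = 100, r = 80);


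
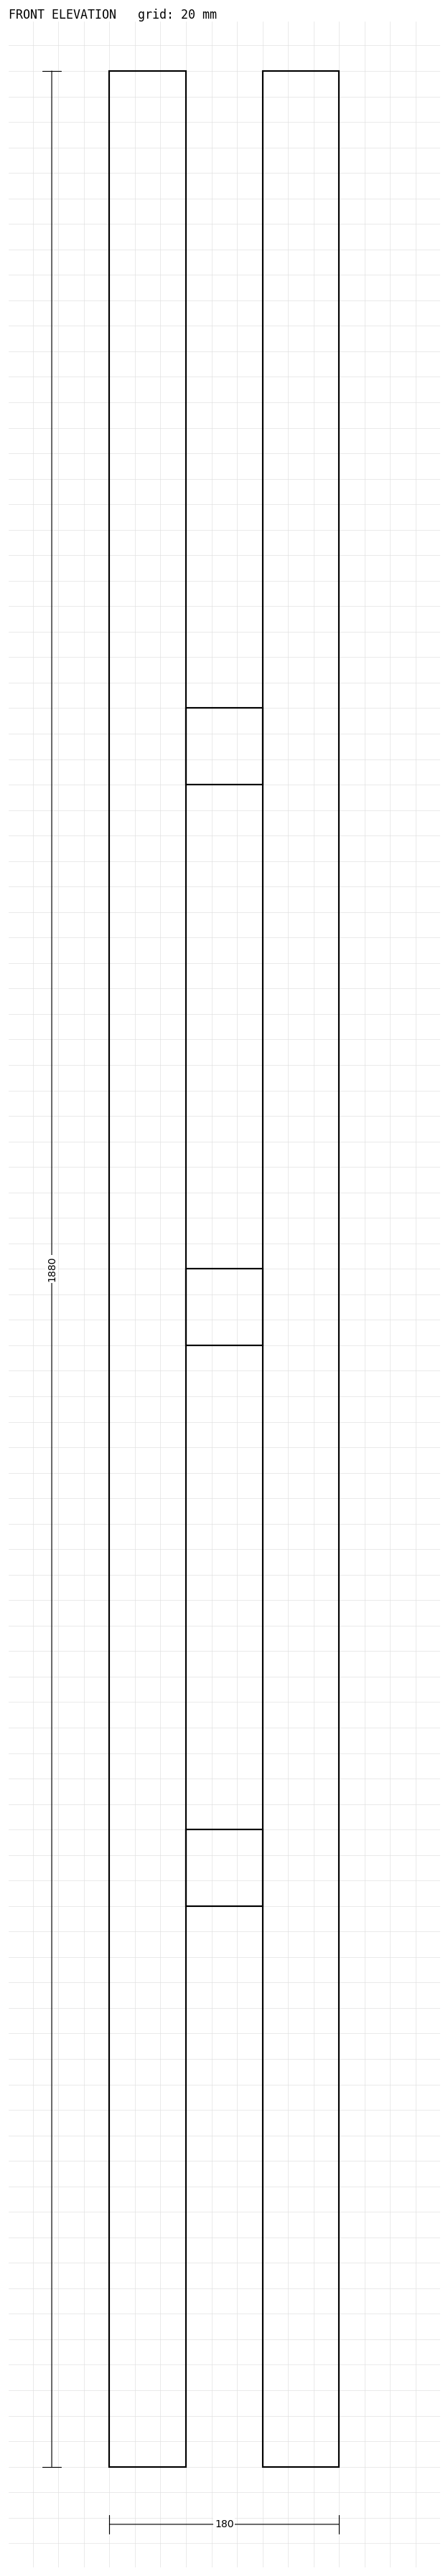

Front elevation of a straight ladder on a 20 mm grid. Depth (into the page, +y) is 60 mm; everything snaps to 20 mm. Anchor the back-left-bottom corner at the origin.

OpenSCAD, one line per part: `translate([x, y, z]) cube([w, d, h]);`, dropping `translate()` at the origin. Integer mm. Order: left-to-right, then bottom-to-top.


cube([60, 60, 1880]);
translate([60, 0, 440]) cube([60, 60, 60]);
translate([60, 0, 880]) cube([60, 60, 60]);
translate([60, 0, 1320]) cube([60, 60, 60]);
translate([120, 0, 0]) cube([60, 60, 1880]);
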